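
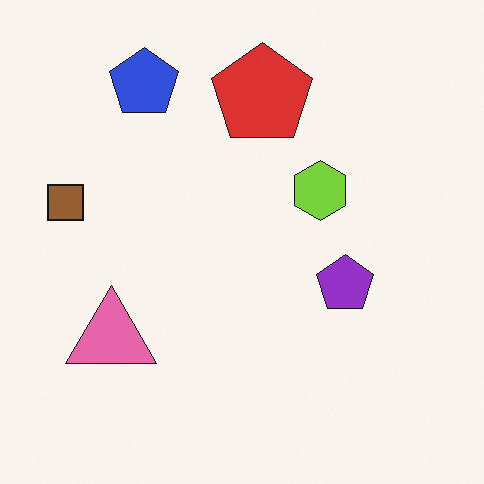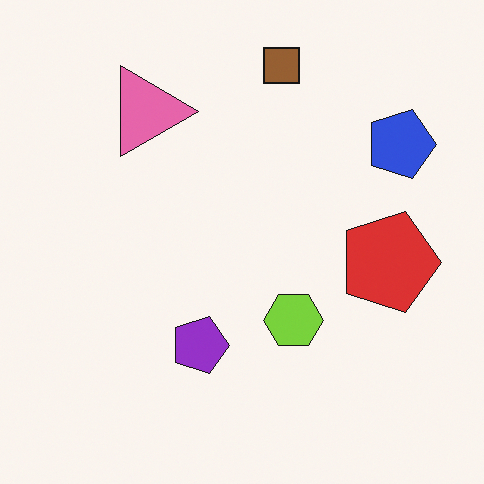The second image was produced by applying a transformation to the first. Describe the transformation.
The transformation is: rotated 90° clockwise.

The blue pentagon sits in the top-left of the first image and the top-right of the second — consistent with a whole-image 90° clockwise rotation.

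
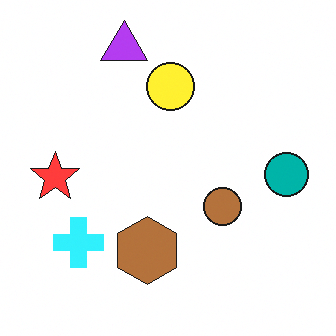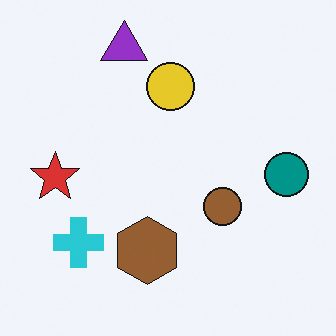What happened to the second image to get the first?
Slightly brightened.

Every pixel — background and shapes alike — is uniformly brightened.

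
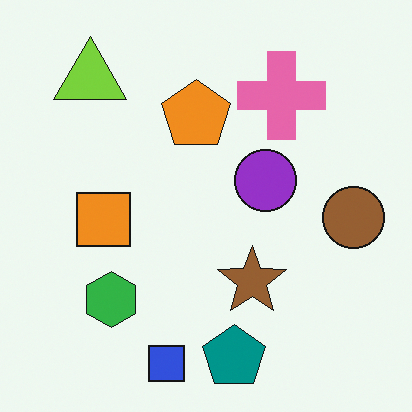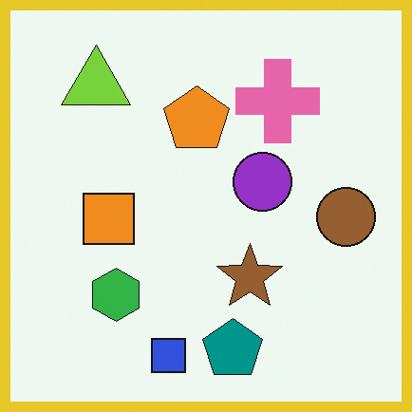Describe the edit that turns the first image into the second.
Framed with a yellow border.

A solid yellow frame runs around the edge of the second image, with the content slightly shrunk inside it.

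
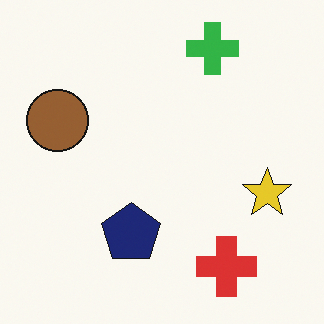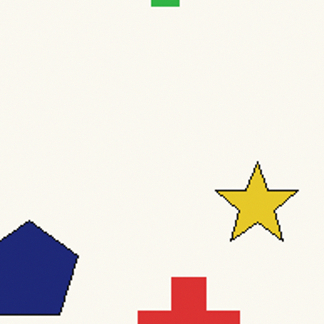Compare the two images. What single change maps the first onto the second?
The second image is the first cropped to a noticeably smaller region and rescaled.

The visible shapes are larger and the field of view is narrower; shapes near the original edges may be partly or wholly outside the frame — a crop-and-rescale.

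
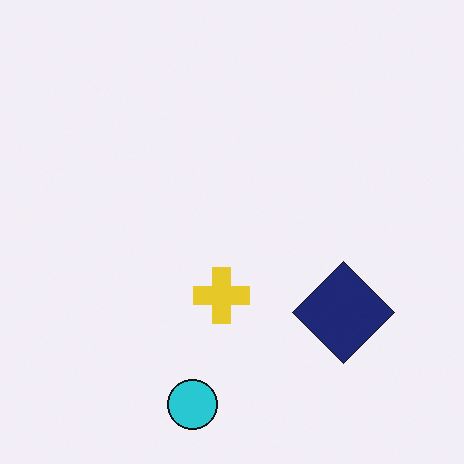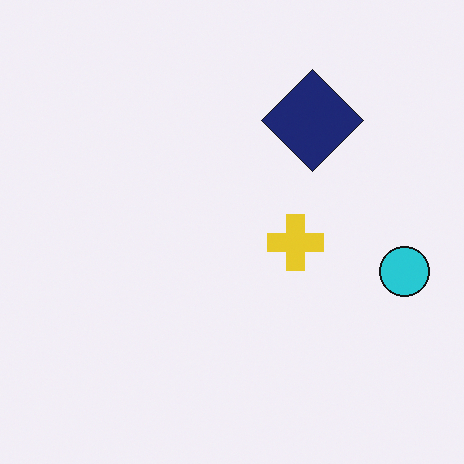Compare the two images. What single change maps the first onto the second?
This is the original image rotated 90° counter-clockwise.

The cyan circle sits in the bottom of the first image and the right of the second — consistent with a whole-image 90° counter-clockwise rotation.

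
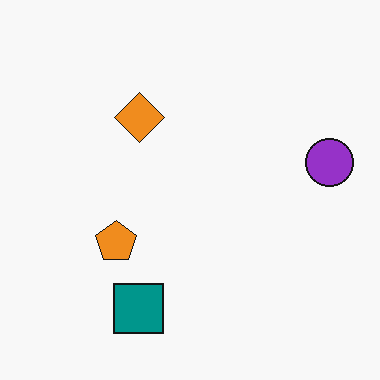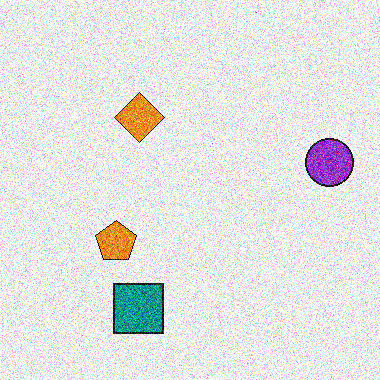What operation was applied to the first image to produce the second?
It was degraded with a thick layer of grain.

Random speckle covers the whole image, including the flat background.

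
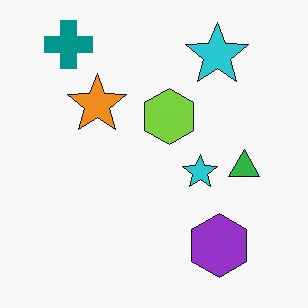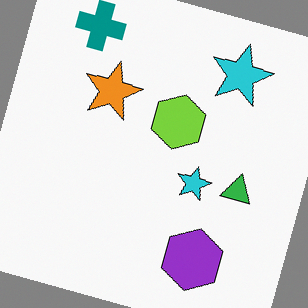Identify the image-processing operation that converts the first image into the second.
The second image is the first rotated clockwise by a moderate amount.

Every shape is tilted by the same angle and the image corners show triangular fill wedges — a whole-image rotation by a non-right angle.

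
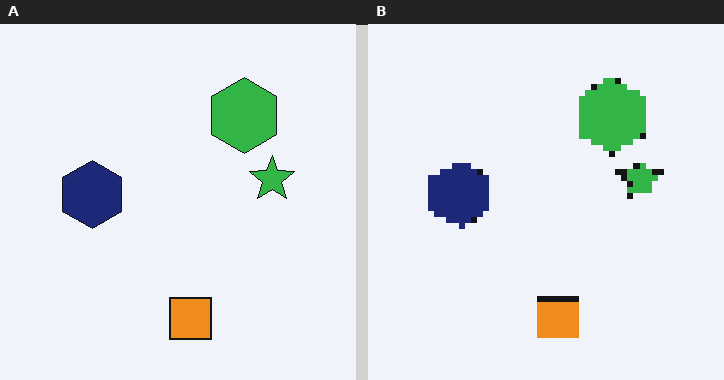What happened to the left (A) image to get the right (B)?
The image was pixelated into visible square blocks.

Shapes are reduced to large square blocks; fine edges and outlines are lost — a downscale-then-upscale (mosaic) effect.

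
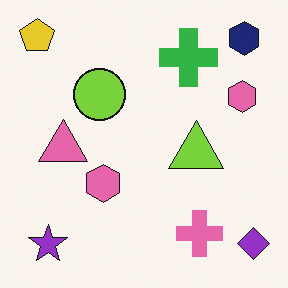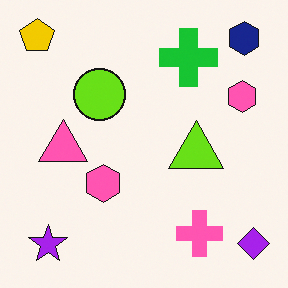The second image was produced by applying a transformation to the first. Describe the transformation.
The image was slightly oversaturated.

All colors are more vivid — a global saturation change.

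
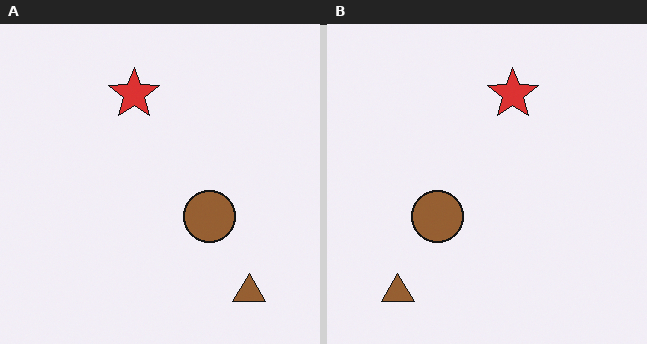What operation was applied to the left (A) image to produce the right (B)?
The image was flipped horizontally (left ↔ right).

The brown triangle is in the bottom-right of the left (A) image and the bottom-left of the right (B) — shapes on opposite sides of the vertical midline have swapped in a mirror flip.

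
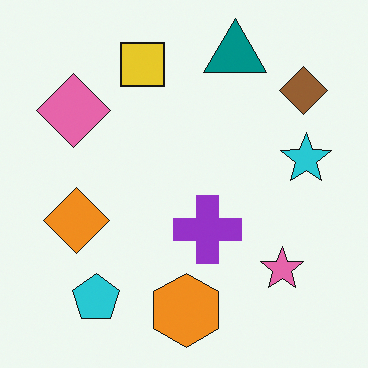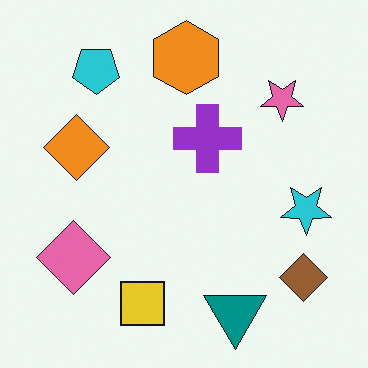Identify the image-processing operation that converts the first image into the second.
The image was flipped vertically (top ↔ bottom).

The teal triangle is in the top of the first image and the bottom of the second — shapes on opposite sides of the horizontal midline have swapped in a mirror flip.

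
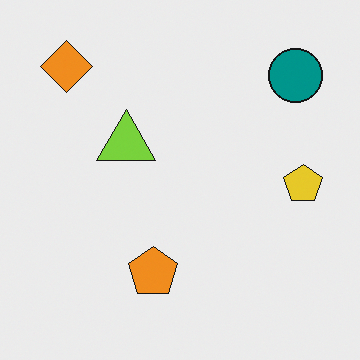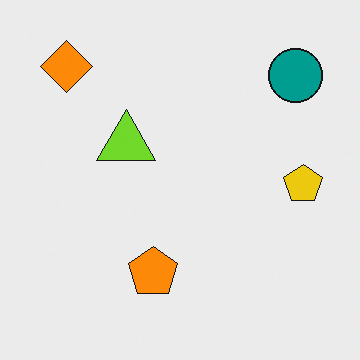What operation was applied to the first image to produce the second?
Slightly oversaturated.

All colors are more vivid — a global saturation change.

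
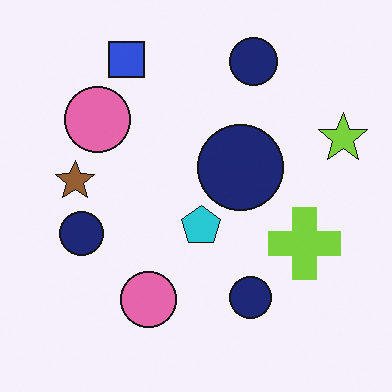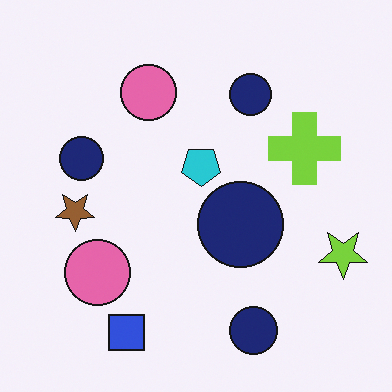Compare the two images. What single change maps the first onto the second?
The image was flipped vertically (top ↔ bottom).

The blue square is in the top-left of the first image and the bottom-left of the second — shapes on opposite sides of the horizontal midline have swapped in a mirror flip.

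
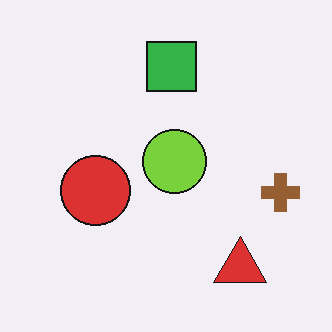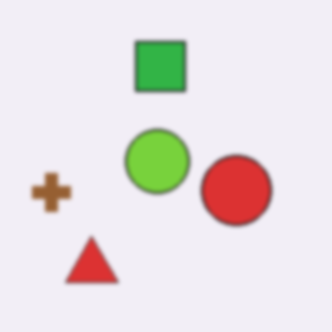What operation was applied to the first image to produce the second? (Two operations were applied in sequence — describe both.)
The second image is the first flipped horizontally (left ↔ right), then slightly softened.

The brown cross is in the right of the first image and the left of the second — shapes on opposite sides of the vertical midline have swapped in a mirror flip. Shape edges and outlines are uniformly softened across the whole image.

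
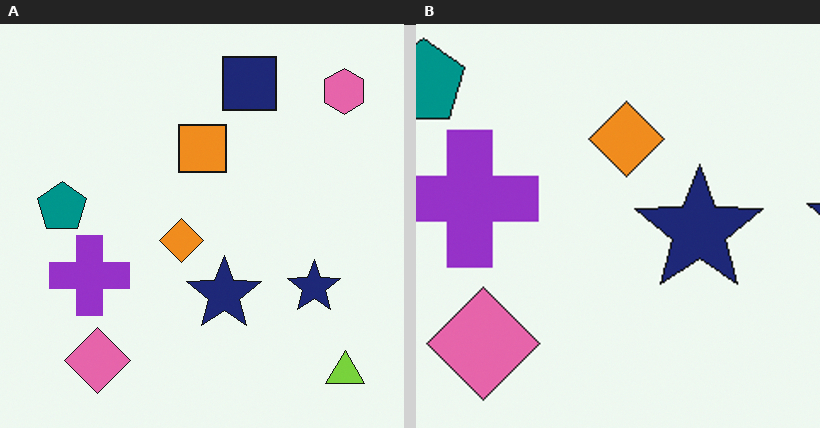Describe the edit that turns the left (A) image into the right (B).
It was cropped tightly and scaled back up.

The visible shapes are larger and the field of view is narrower; shapes near the original edges may be partly or wholly outside the frame — a crop-and-rescale.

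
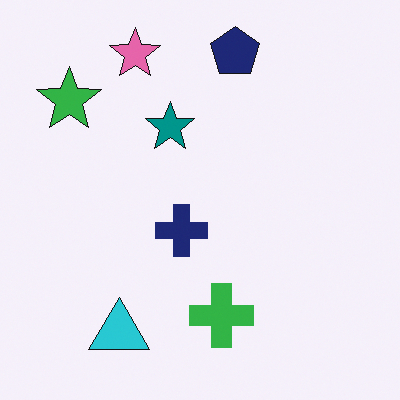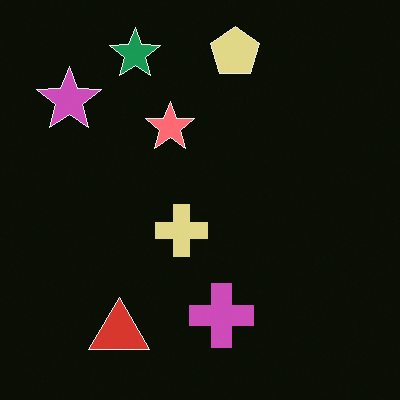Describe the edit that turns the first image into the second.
It was color-inverted (negative).

The light background has become dark and every shape's color is its complement — a photographic negative.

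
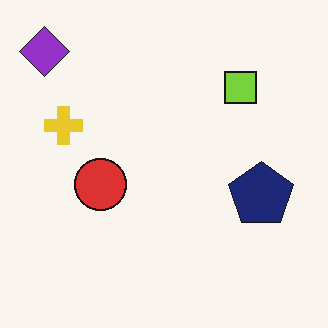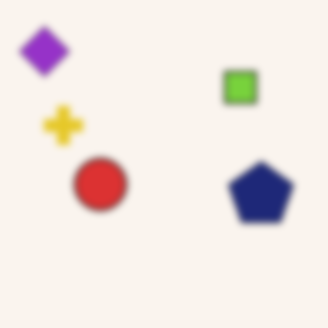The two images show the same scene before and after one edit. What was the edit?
Moderately blurred.

Shape edges and outlines are uniformly softened across the whole image.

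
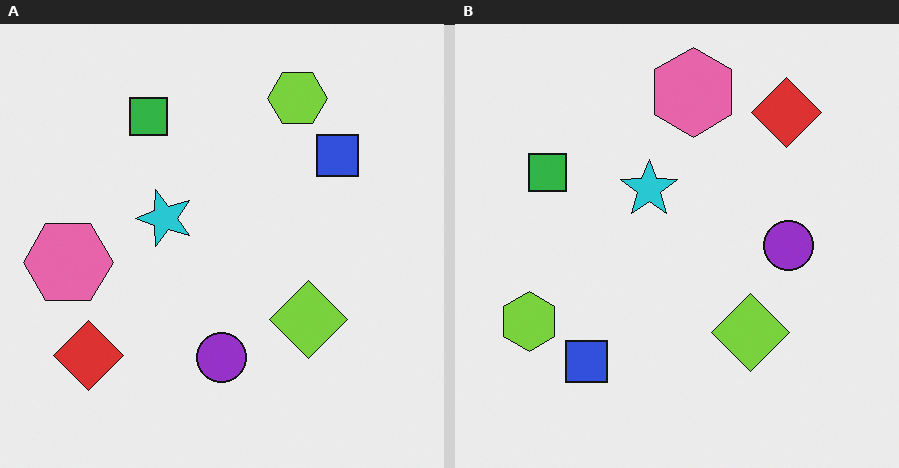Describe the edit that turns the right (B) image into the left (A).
This is the original image transposed (reflected across the top-left ↔ bottom-right diagonal).

Shapes have swapped their row and column positions — what was in the top-right is now in the bottom-left — a diagonal reflection.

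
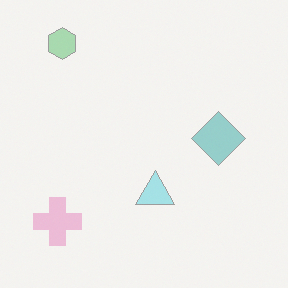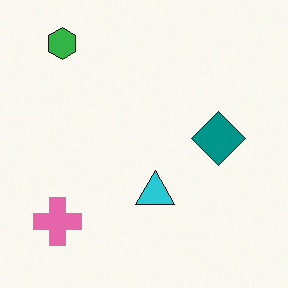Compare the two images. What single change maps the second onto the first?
This is the original image given much lower contrast.

Tones are pushed toward mid-grey across the whole image — a global contrast change.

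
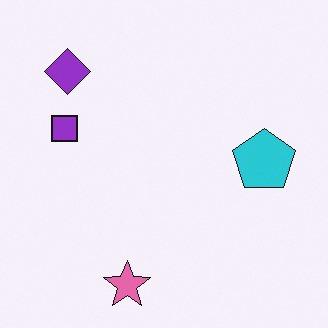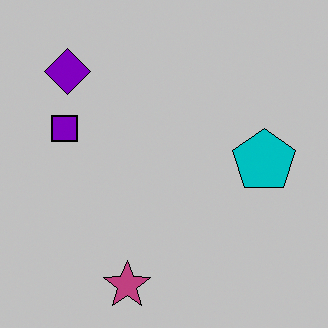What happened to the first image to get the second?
The transformation is: heavily posterized to just a handful of flat colors.

Each flat color has snapped to a coarser quantized level — most visibly, the near-white background has dropped to a flat grey.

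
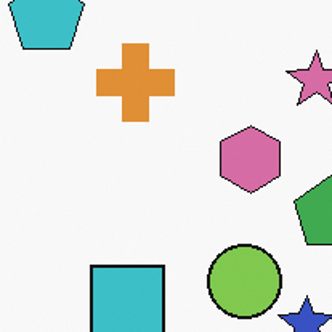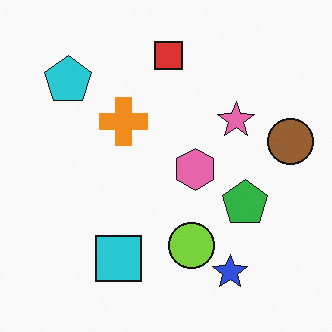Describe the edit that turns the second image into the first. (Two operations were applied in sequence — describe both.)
The transformation is: cropped to a modestly smaller region and rescaled, then slightly desaturated.

The visible shapes are larger and the field of view is narrower; shapes near the original edges may be partly or wholly outside the frame — a crop-and-rescale. All colors are more muted and greyish — a global saturation change.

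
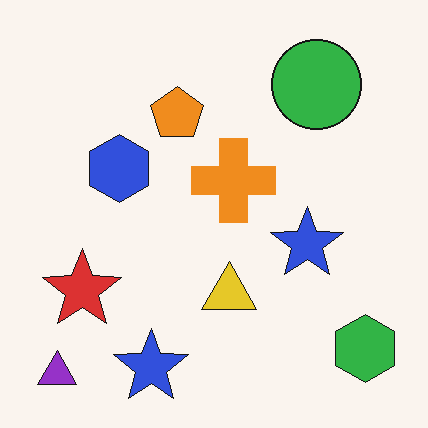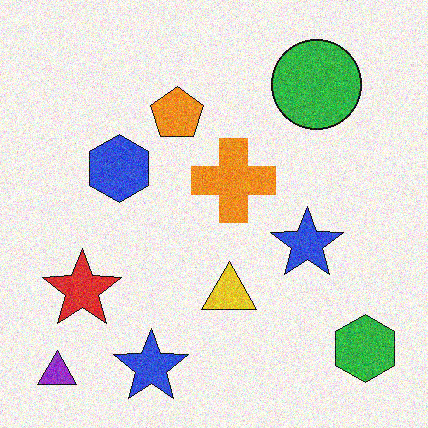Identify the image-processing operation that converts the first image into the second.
The transformation is: degraded with moderate additive noise.

Random speckle covers the whole image, including the flat background.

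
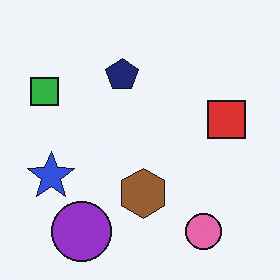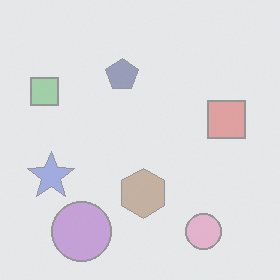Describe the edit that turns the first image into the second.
It was washed out (contrast reduced).

Tones are pushed toward mid-grey across the whole image — a global contrast change.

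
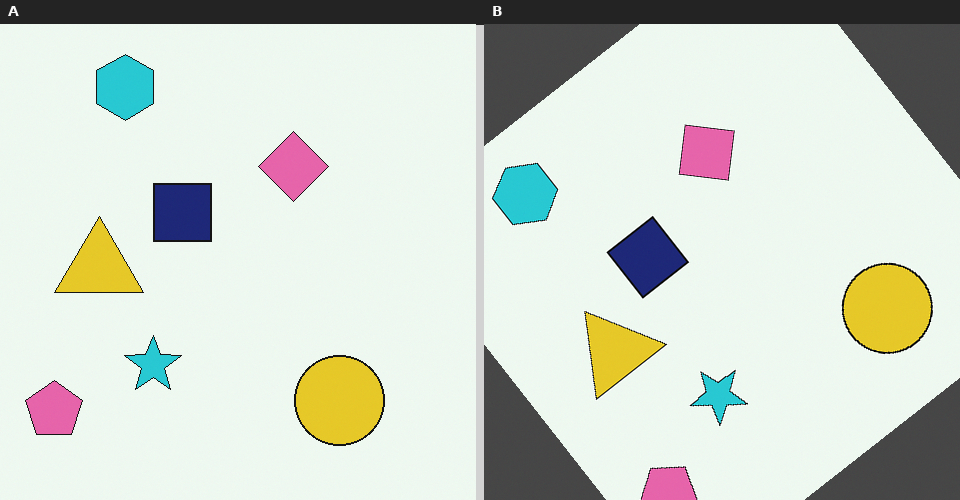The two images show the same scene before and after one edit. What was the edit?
It was rotated counter-clockwise by a large amount — several tens of degrees.

Every shape is tilted by the same angle and the image corners show triangular fill wedges — a whole-image rotation by a non-right angle.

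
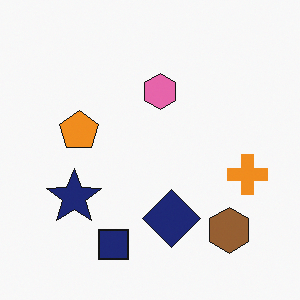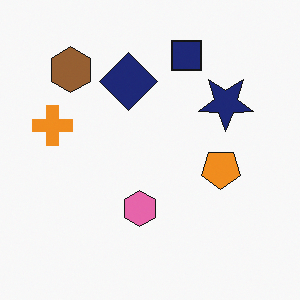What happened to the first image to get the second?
This is the original image rotated 180°.

The brown hexagon sits in the bottom-right of the first image and the top-left of the second — consistent with a whole-image 180° rotation.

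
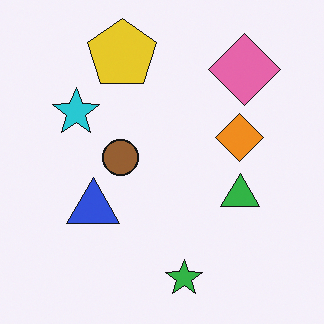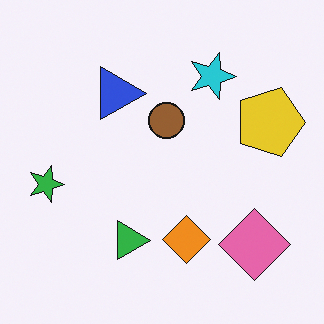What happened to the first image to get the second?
The image was rotated 90° clockwise.

The pink diamond sits in the top-right of the first image and the bottom-right of the second — consistent with a whole-image 90° clockwise rotation.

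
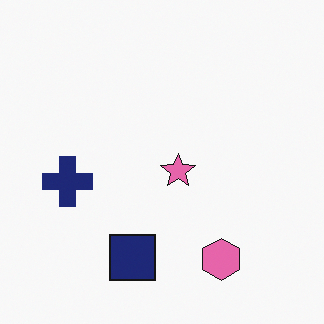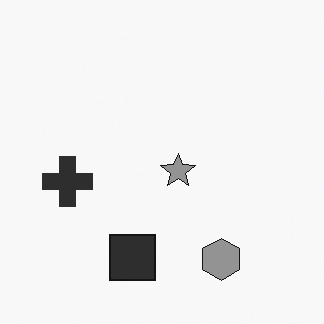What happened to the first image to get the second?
This is the original image converted to grayscale.

All color is removed — every shape is now a shade of grey.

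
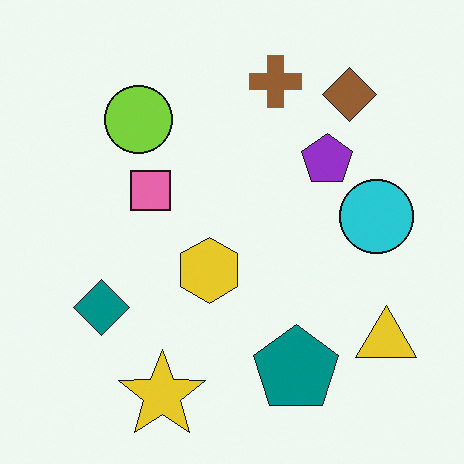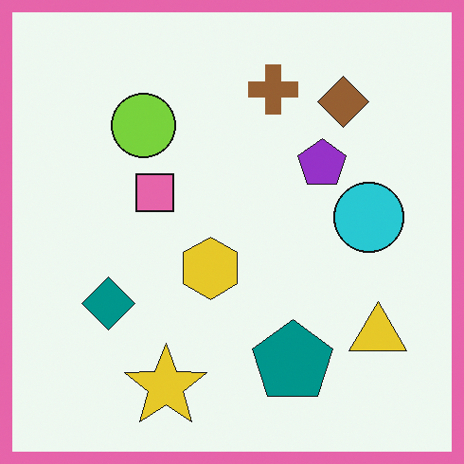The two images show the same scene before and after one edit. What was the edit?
The transformation is: framed with a pink border.

A solid pink frame runs around the edge of the second image, with the content slightly shrunk inside it.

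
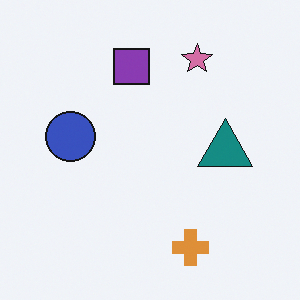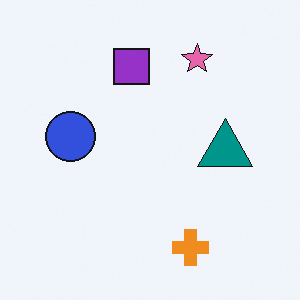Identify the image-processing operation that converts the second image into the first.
This is the original image slightly desaturated.

All colors are more muted and greyish — a global saturation change.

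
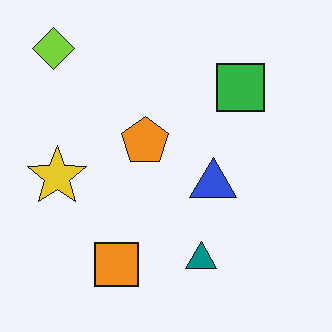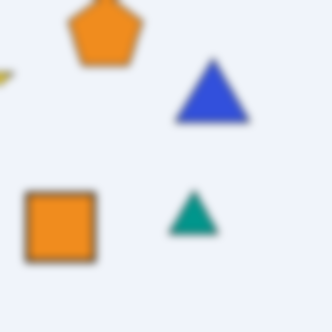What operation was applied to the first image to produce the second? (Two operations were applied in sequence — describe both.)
This is the original image cropped to a modestly smaller region and rescaled, then noticeably gaussian-blurred.

The visible shapes are larger and the field of view is narrower; shapes near the original edges may be partly or wholly outside the frame — a crop-and-rescale. Shape edges and outlines are uniformly softened across the whole image.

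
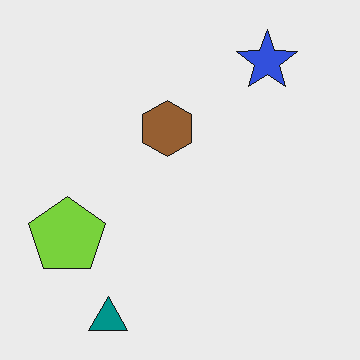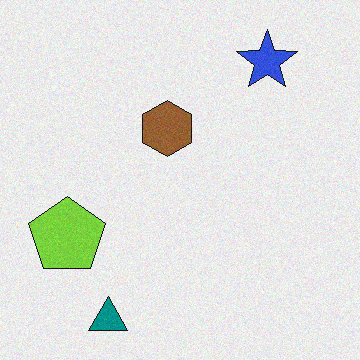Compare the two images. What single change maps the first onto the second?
This is the original image degraded with a light layer of grain.

Random speckle covers the whole image, including the flat background.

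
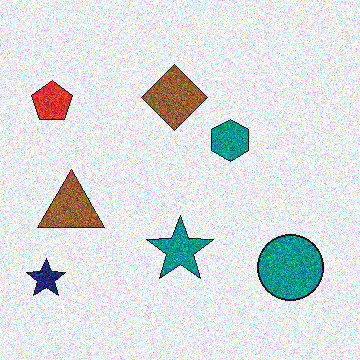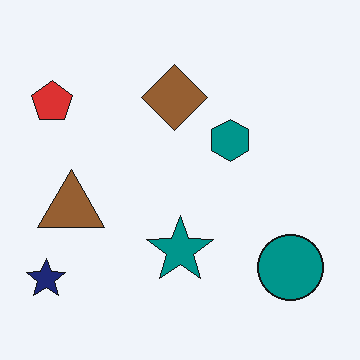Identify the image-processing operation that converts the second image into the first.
The transformation is: degraded with strong gaussian noise.

Random speckle covers the whole image, including the flat background.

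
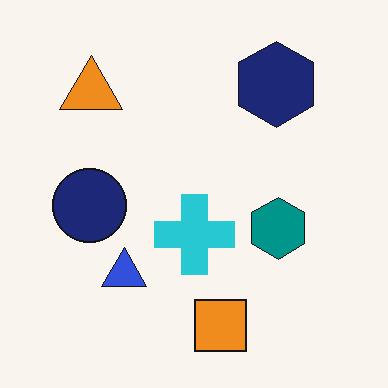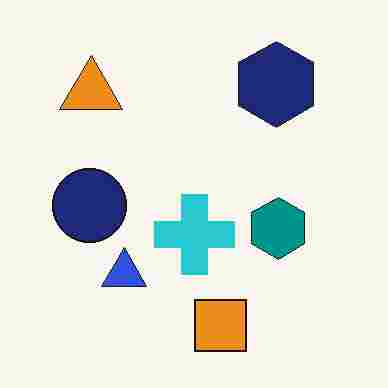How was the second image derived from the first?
It was degraded with heavy JPEG compression.

Blocky 8×8 compression artifacts appear around shape edges and the flat background shows ringing — characteristic JPEG degradation.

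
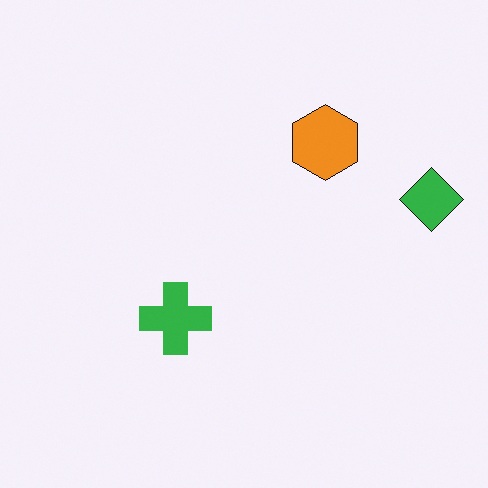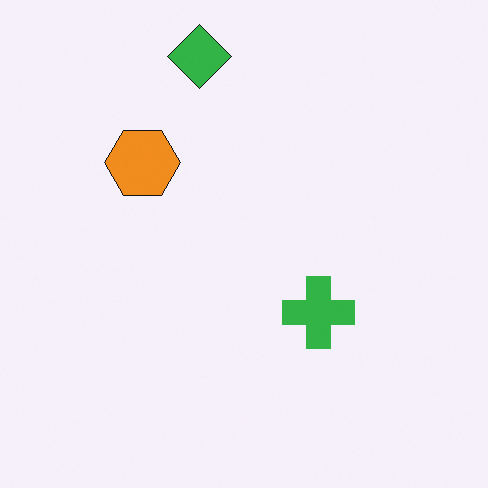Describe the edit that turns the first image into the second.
Rotated 90° counter-clockwise.

The green diamond sits in the right of the first image and the top of the second — consistent with a whole-image 90° counter-clockwise rotation.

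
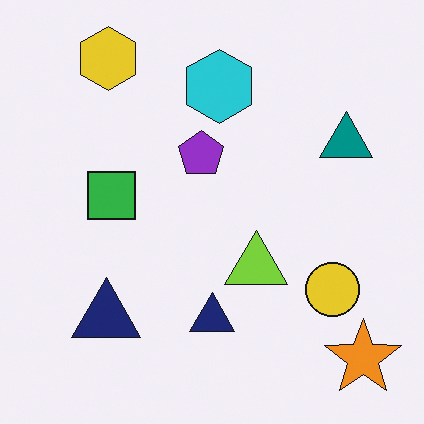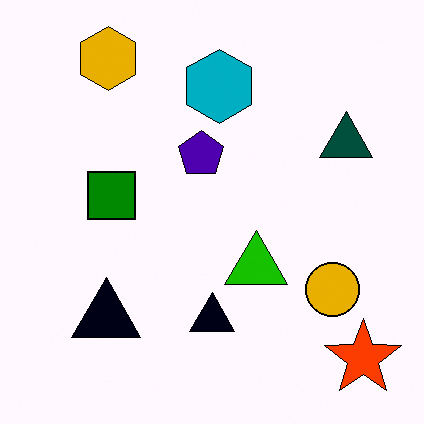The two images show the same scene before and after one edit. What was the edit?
It was given much higher contrast.

Tones are pushed away from mid-grey across the whole image — a global contrast change.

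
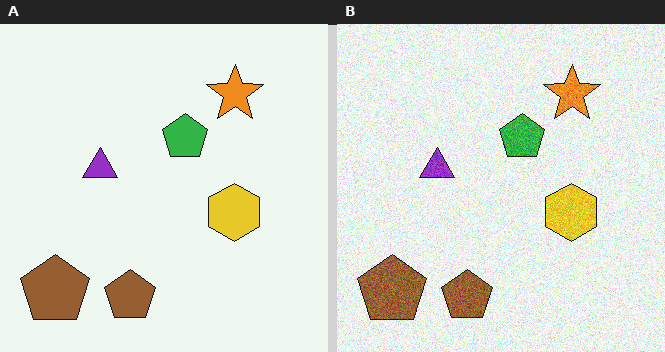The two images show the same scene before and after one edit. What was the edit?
It was degraded with visible gaussian noise.

Random speckle covers the whole image, including the flat background.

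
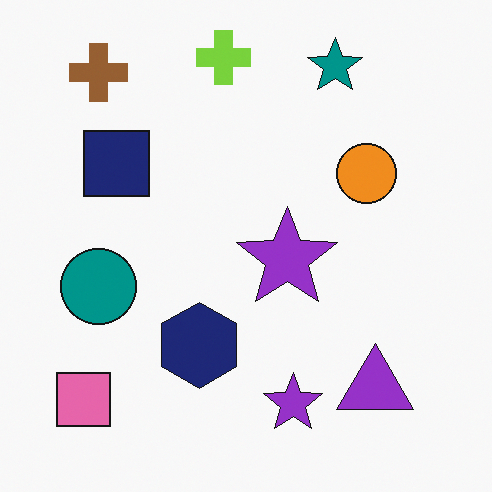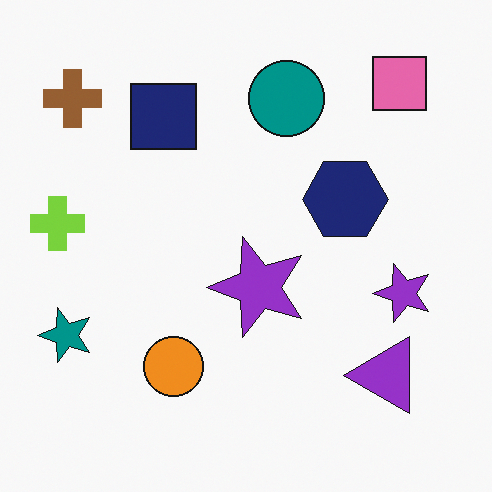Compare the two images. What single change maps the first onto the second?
The transformation is: transposed (reflected across the top-left ↔ bottom-right diagonal).

Shapes have swapped their row and column positions — what was in the top-right is now in the bottom-left — a diagonal reflection.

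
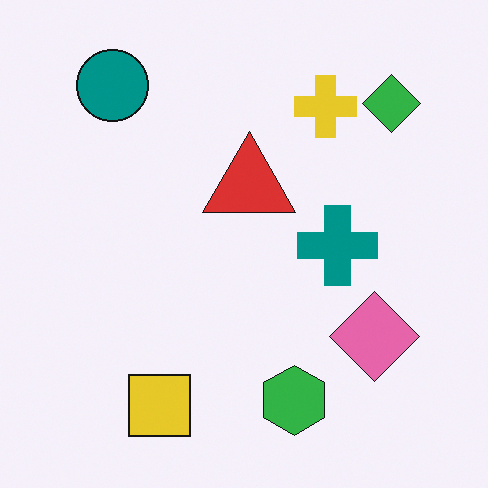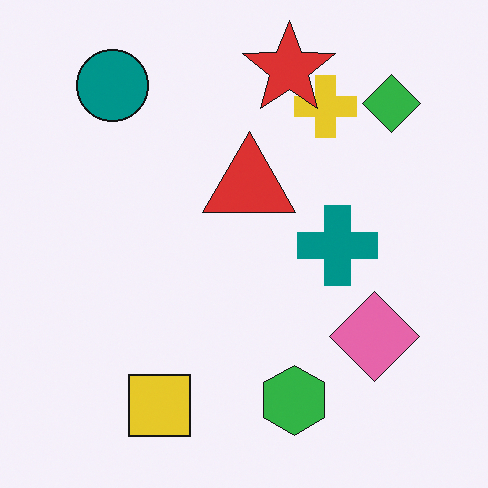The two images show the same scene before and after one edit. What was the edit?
The image was overlaid with an additional red star.

A red star appears in the second image that is absent from the first.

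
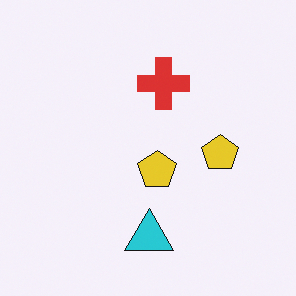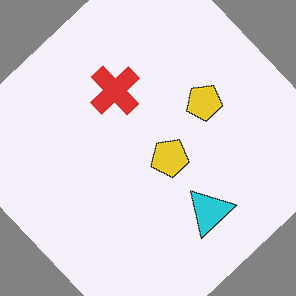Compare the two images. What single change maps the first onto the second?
It was rotated counter-clockwise by a large amount — several tens of degrees.

Every shape is tilted by the same angle and the image corners show triangular fill wedges — a whole-image rotation by a non-right angle.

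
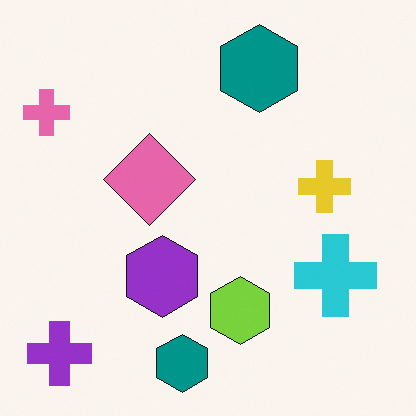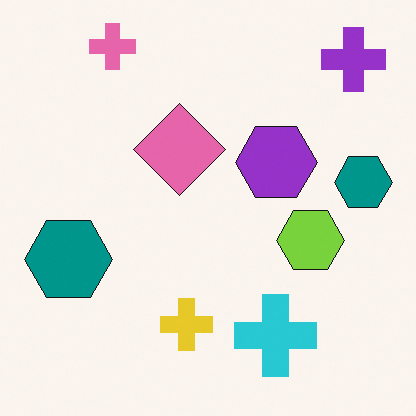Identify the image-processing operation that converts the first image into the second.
This is the original image transposed (reflected across the top-left ↔ bottom-right diagonal).

Shapes have swapped their row and column positions — what was in the top-right is now in the bottom-left — a diagonal reflection.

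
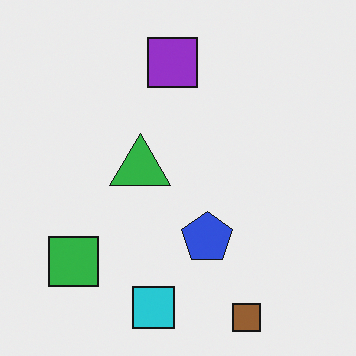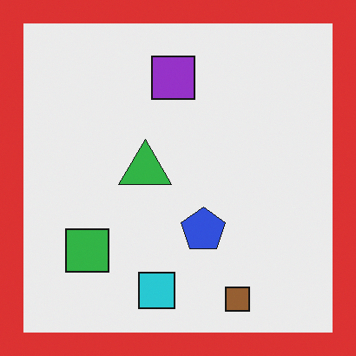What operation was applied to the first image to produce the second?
The second image is the first framed with a red border.

A solid red frame runs around the edge of the second image, with the content slightly shrunk inside it.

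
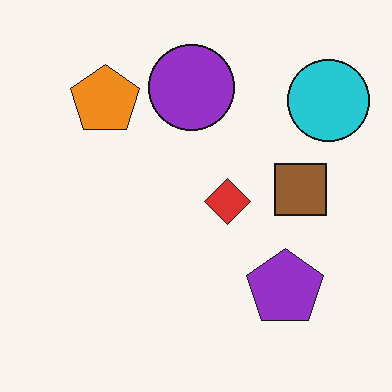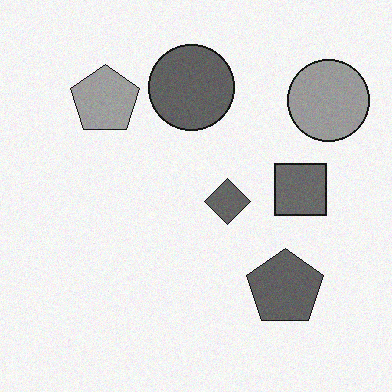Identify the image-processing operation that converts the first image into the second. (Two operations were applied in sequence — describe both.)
The image was converted to grayscale, then degraded with subtle gaussian noise.

All color is removed — every shape is now a shade of grey. Random speckle covers the whole image, including the flat background.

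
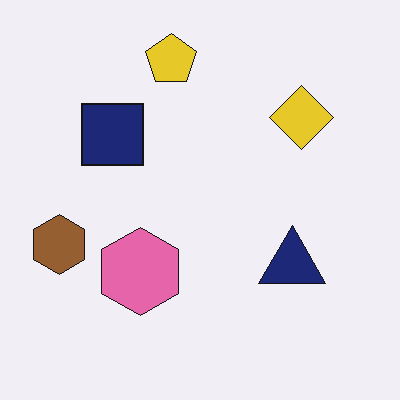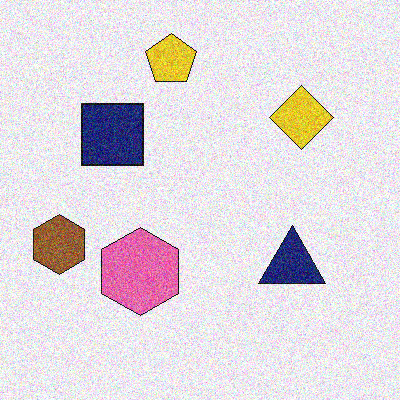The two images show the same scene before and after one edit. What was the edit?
This is the original image degraded with visible gaussian noise.

Random speckle covers the whole image, including the flat background.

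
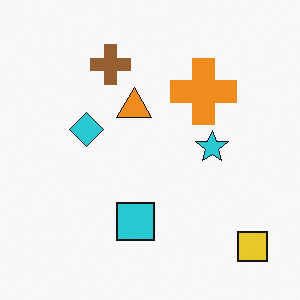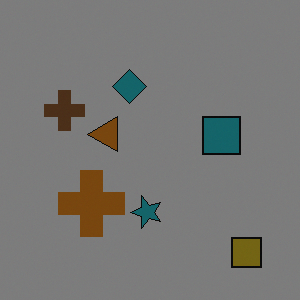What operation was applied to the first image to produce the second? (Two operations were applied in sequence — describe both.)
The transformation is: substantially darkened, then transposed (reflected across the top-left ↔ bottom-right diagonal).

Every pixel — background and shapes alike — is uniformly darkened. Shapes have swapped their row and column positions — what was in the top-right is now in the bottom-left — a diagonal reflection.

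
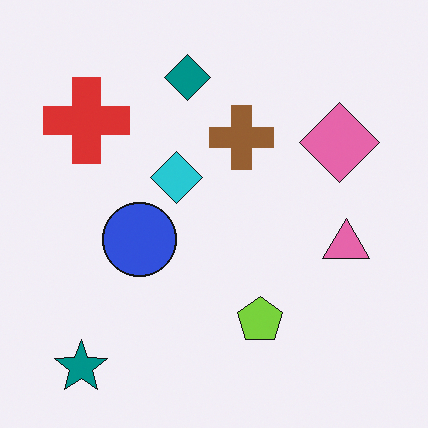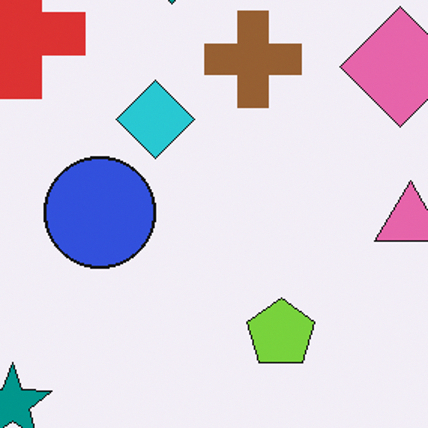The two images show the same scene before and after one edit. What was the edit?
The transformation is: cropped to a modestly smaller region and rescaled.

The visible shapes are larger and the field of view is narrower; shapes near the original edges may be partly or wholly outside the frame — a crop-and-rescale.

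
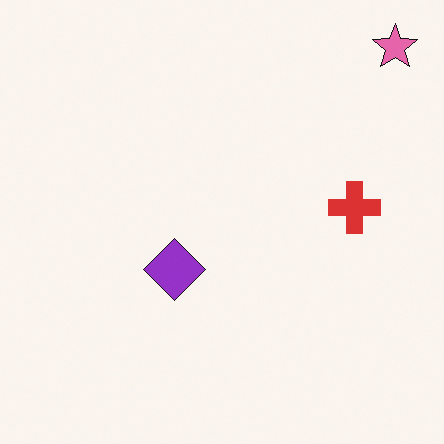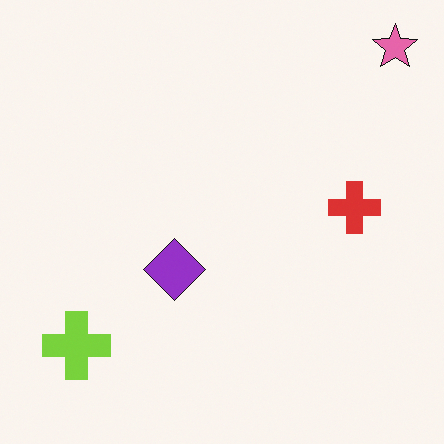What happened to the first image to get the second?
Overlaid with an additional lime cross.

A lime cross appears in the second image that is absent from the first.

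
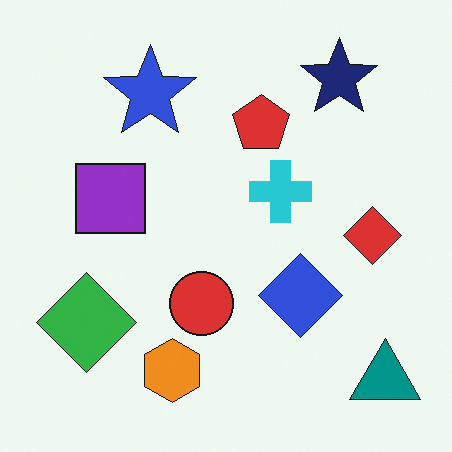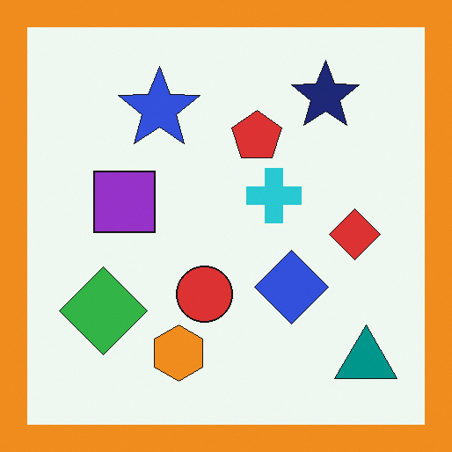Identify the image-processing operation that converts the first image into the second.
The second image is the first framed with a orange border.

A solid orange frame runs around the edge of the second image, with the content slightly shrunk inside it.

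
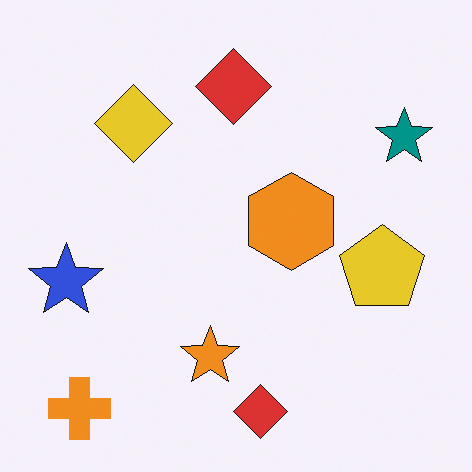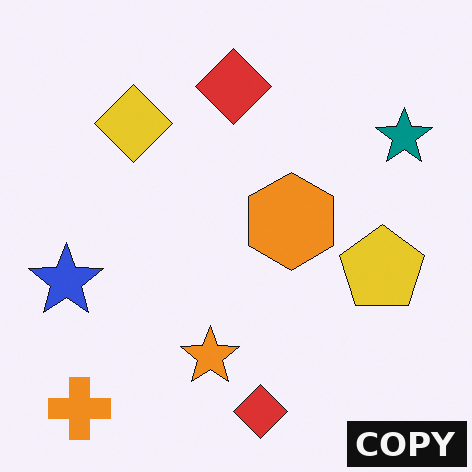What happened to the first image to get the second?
The image was watermarked with the text "COPY" in the lower-right corner.

A dark label reading "COPY" appears in the lower-right corner.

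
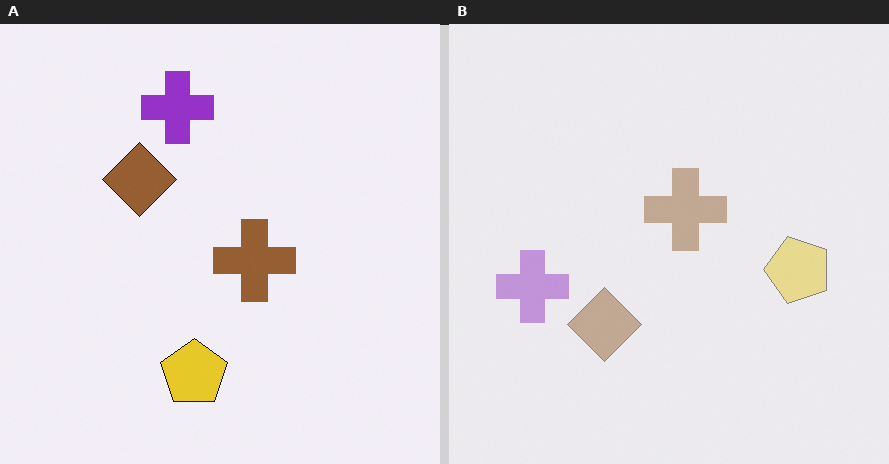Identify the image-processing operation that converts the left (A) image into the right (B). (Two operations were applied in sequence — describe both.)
The transformation is: washed out (contrast reduced), then rotated 90° counter-clockwise.

Tones are pushed toward mid-grey across the whole image — a global contrast change. The purple cross sits in the top of the left (A) image and the left of the right (B) — consistent with a whole-image 90° counter-clockwise rotation.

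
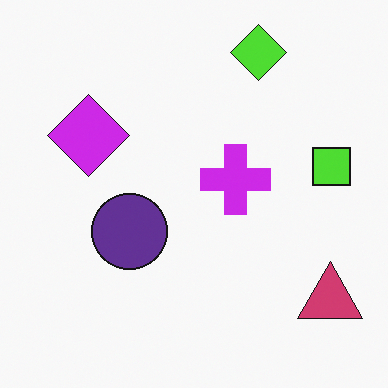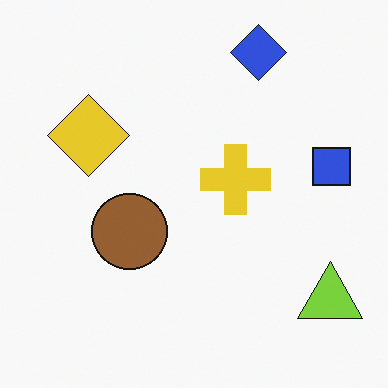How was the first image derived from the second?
The first image is the second hue-shifted by a large amount.

Every shape's color has rotated by the same amount around the hue wheel — a uniform hue shift.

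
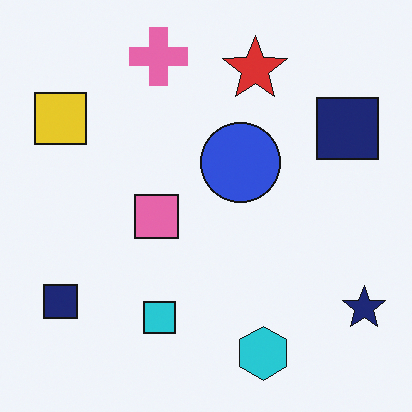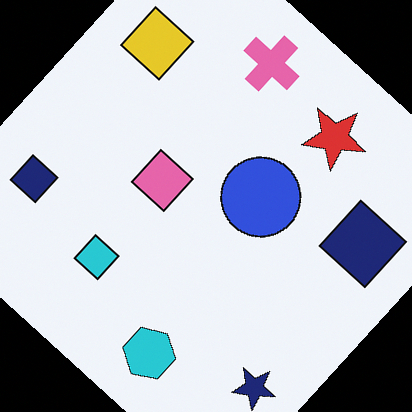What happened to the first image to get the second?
The transformation is: rotated clockwise by a large amount — several tens of degrees.

Every shape is tilted by the same angle and the image corners show triangular fill wedges — a whole-image rotation by a non-right angle.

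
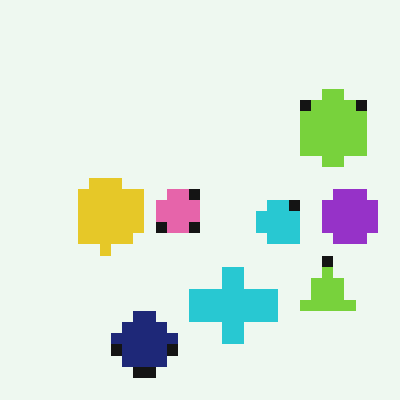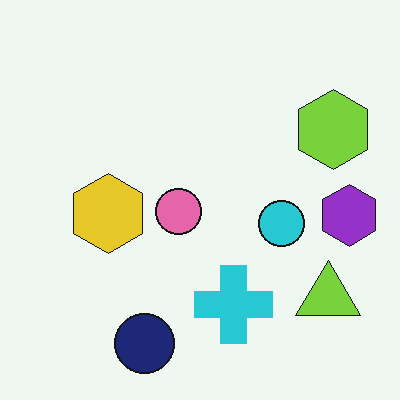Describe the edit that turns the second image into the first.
The image was coarsely pixelated.

Shapes are reduced to large square blocks; fine edges and outlines are lost — a downscale-then-upscale (mosaic) effect.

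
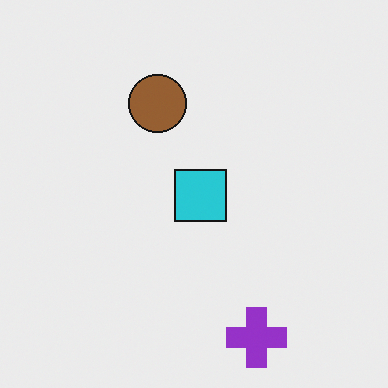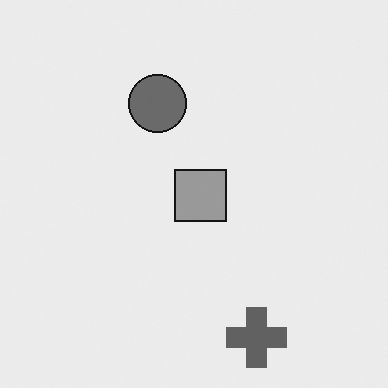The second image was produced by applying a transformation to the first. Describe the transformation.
The second image is the first converted to grayscale.

All color is removed — every shape is now a shade of grey.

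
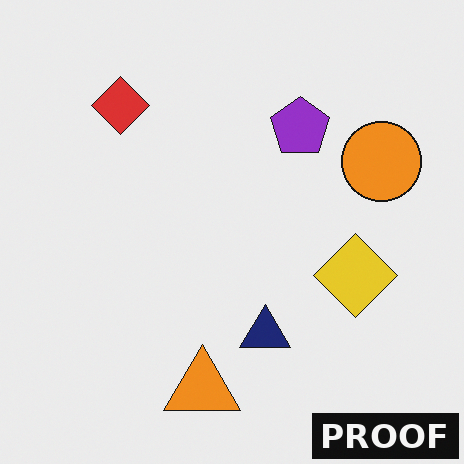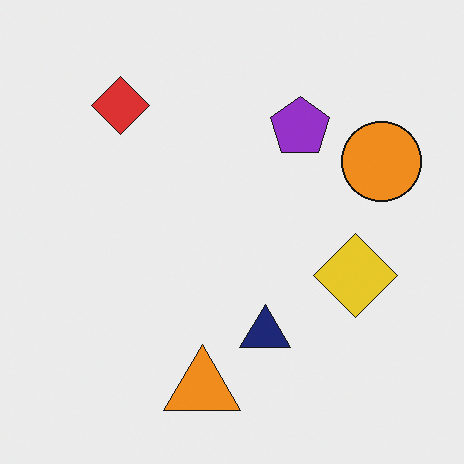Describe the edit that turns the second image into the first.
Watermarked with the text "PROOF" in the lower-right corner.

A dark label reading "PROOF" appears in the lower-right corner.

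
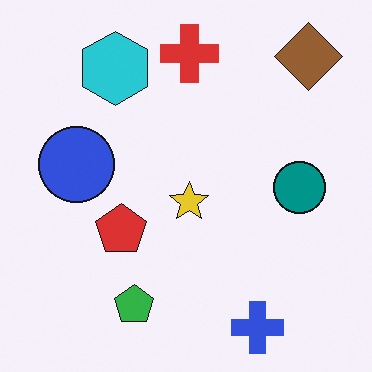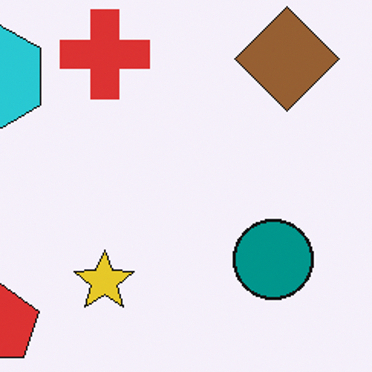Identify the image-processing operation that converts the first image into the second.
It was cropped to a modestly smaller region and rescaled.

The visible shapes are larger and the field of view is narrower; shapes near the original edges may be partly or wholly outside the frame — a crop-and-rescale.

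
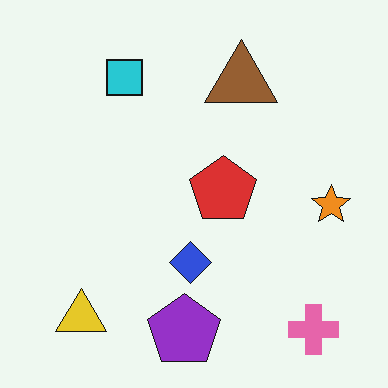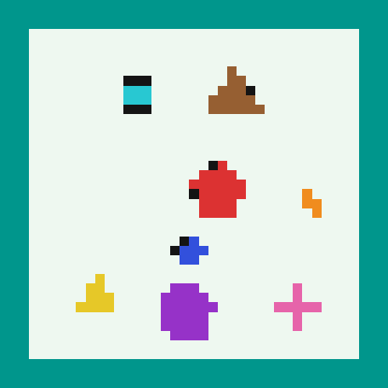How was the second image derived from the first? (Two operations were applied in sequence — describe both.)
This is the original image heavily pixelated into large blocks, then framed with a teal border.

Shapes are reduced to large square blocks; fine edges and outlines are lost — a downscale-then-upscale (mosaic) effect. A solid teal frame runs around the edge of the second image, with the content slightly shrunk inside it.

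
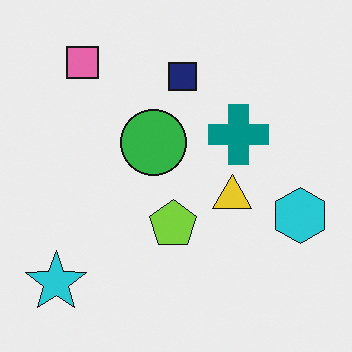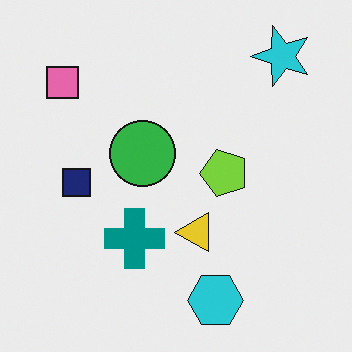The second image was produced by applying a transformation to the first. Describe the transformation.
It was transposed (reflected across the top-left ↔ bottom-right diagonal).

Shapes have swapped their row and column positions — what was in the top-right is now in the bottom-left — a diagonal reflection.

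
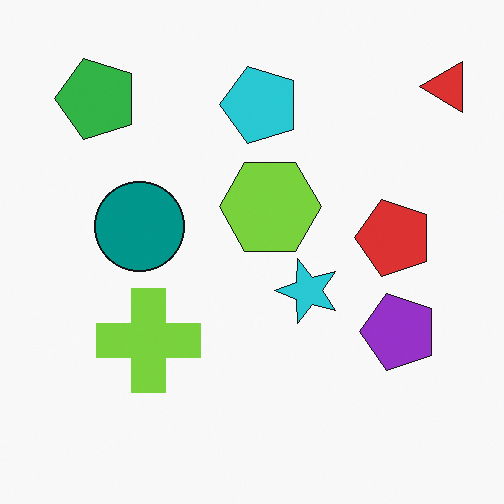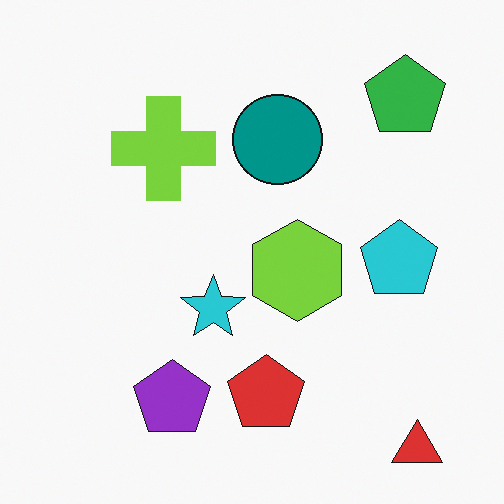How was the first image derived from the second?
The first image is the second rotated 90° counter-clockwise.

The red triangle sits in the bottom-right of the second image and the top-right of the first — consistent with a whole-image 90° counter-clockwise rotation.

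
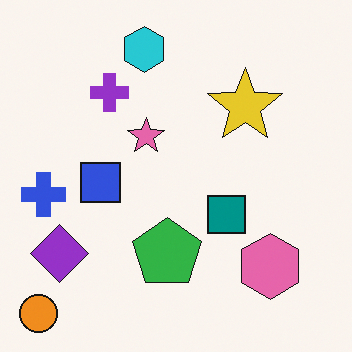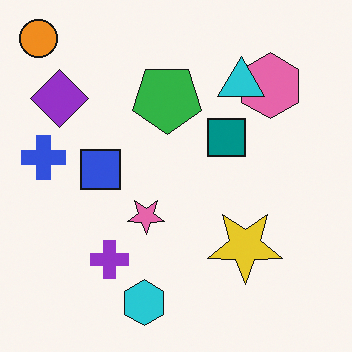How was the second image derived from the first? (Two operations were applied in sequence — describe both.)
The second image is the first flipped vertically (top ↔ bottom), then overlaid with an additional cyan triangle.

The orange circle is in the bottom-left of the first image and the top-left of the second — shapes on opposite sides of the horizontal midline have swapped in a mirror flip. A cyan triangle appears in the second image that is absent from the first.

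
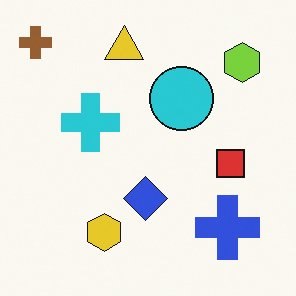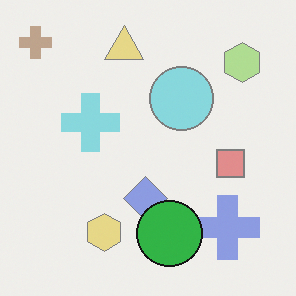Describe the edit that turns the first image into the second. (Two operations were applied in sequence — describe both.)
This is the original image washed out (contrast reduced), then overlaid with an additional green circle.

Tones are pushed toward mid-grey across the whole image — a global contrast change. A green circle appears in the second image that is absent from the first.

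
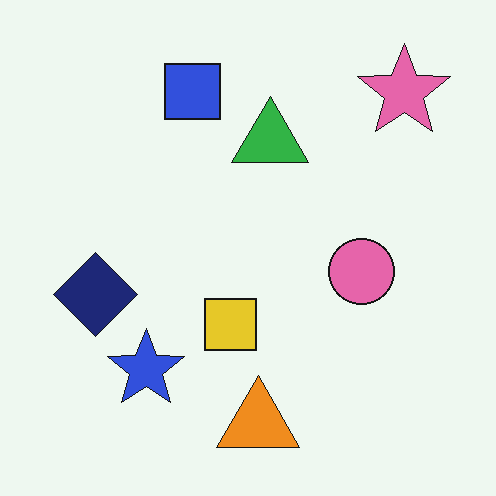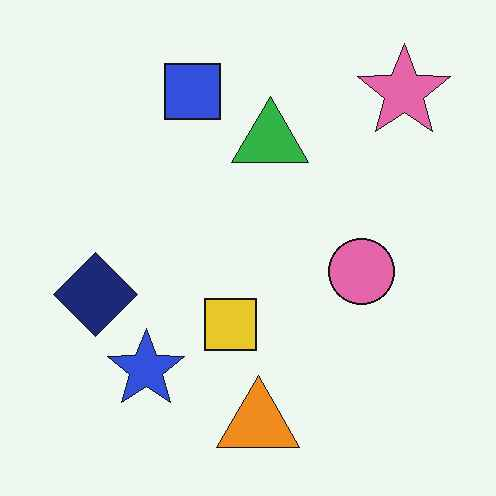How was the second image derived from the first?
This is the original image JPEG-compressed with visible artifacts.

Blocky 8×8 compression artifacts appear around shape edges and the flat background shows ringing — characteristic JPEG degradation.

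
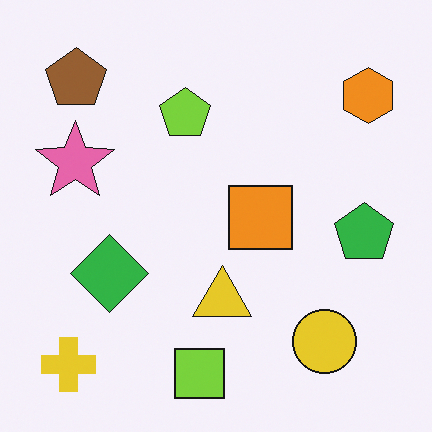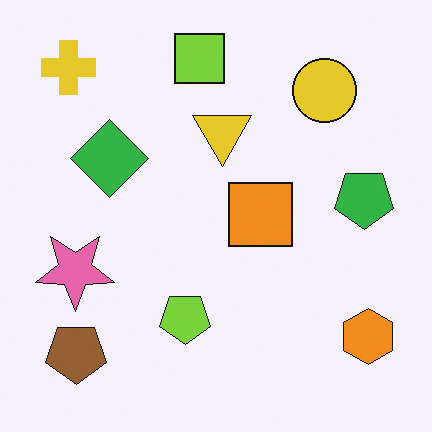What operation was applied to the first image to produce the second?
The transformation is: flipped vertically (top ↔ bottom).

The lime square is in the bottom of the first image and the top of the second — shapes on opposite sides of the horizontal midline have swapped in a mirror flip.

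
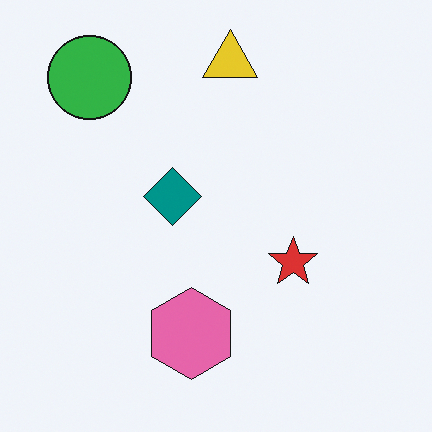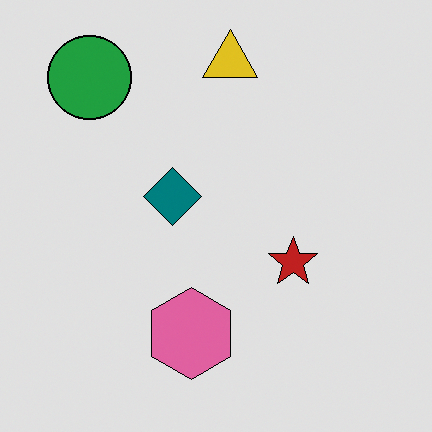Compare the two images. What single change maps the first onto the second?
The second image is the first moderately posterized.

Each flat color has snapped to a coarser quantized level — most visibly, the near-white background has dropped to a flat grey.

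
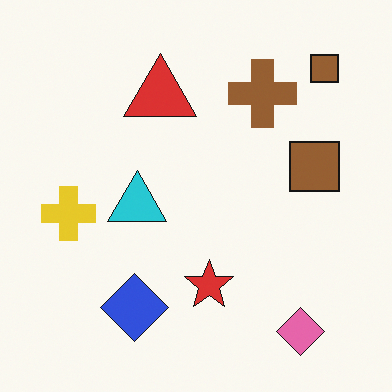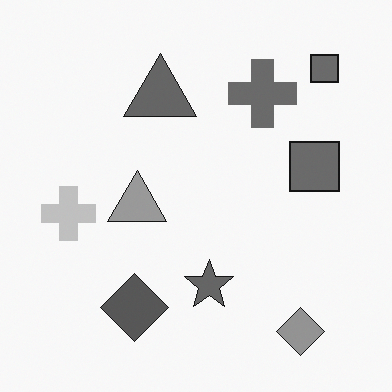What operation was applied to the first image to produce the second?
The second image is the first converted to grayscale.

All color is removed — every shape is now a shade of grey.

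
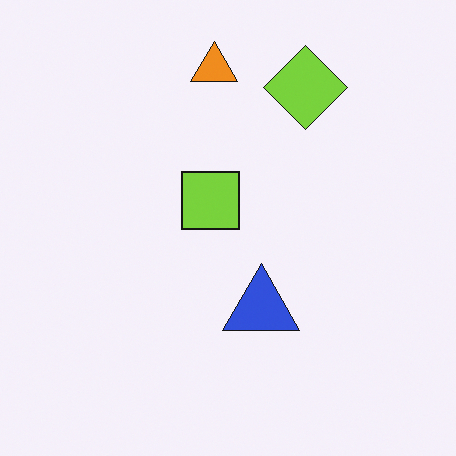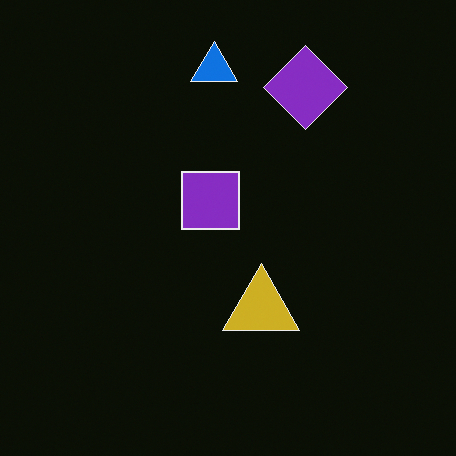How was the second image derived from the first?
The transformation is: color-inverted (negative).

The light background has become dark and every shape's color is its complement — a photographic negative.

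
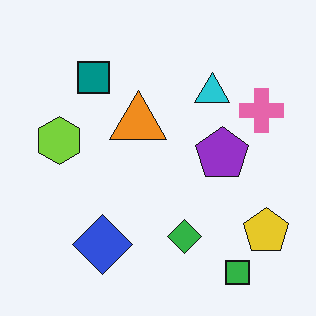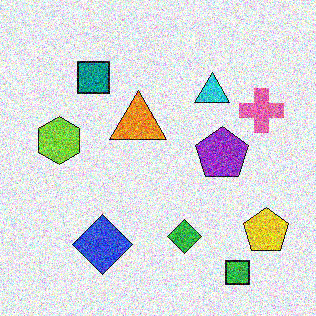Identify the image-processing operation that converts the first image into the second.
This is the original image degraded with strong gaussian noise.

Random speckle covers the whole image, including the flat background.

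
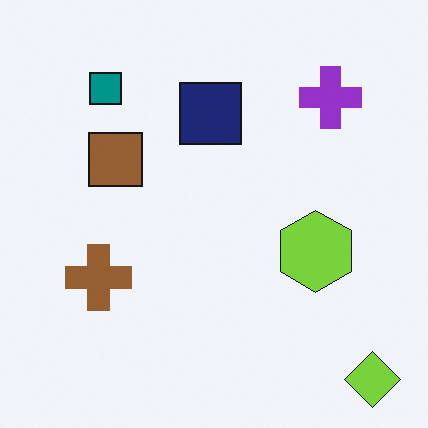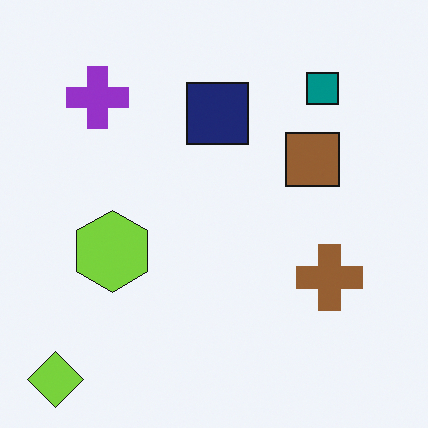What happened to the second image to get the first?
The image was flipped horizontally (left ↔ right).

The lime diamond is in the bottom-left of the second image and the bottom-right of the first — shapes on opposite sides of the vertical midline have swapped in a mirror flip.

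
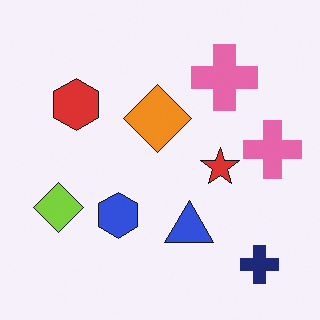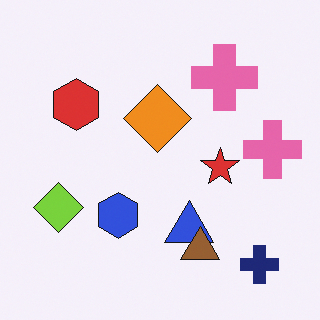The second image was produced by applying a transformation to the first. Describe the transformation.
The transformation is: overlaid with an additional brown triangle.

A brown triangle appears in the second image that is absent from the first.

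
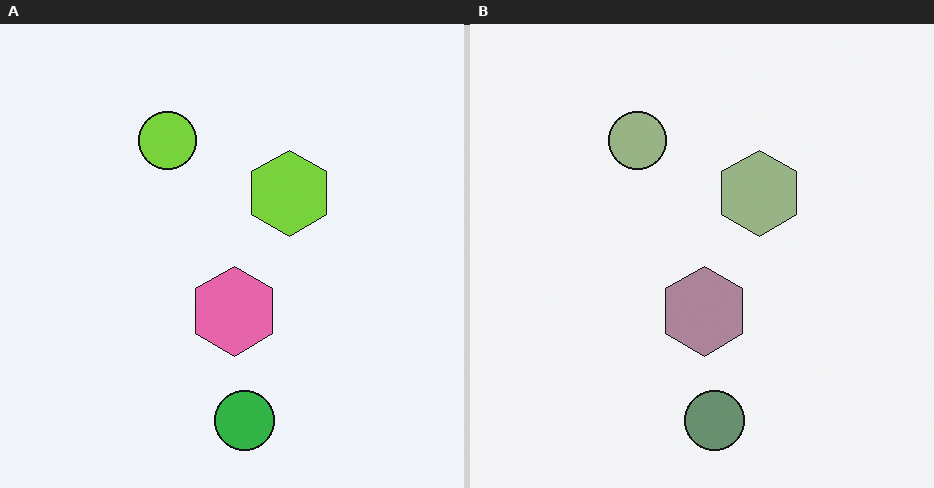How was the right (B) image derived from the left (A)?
Made much more muted (saturation change).

All colors are more muted and greyish — a global saturation change.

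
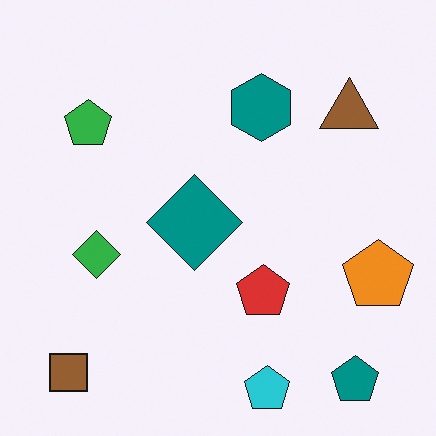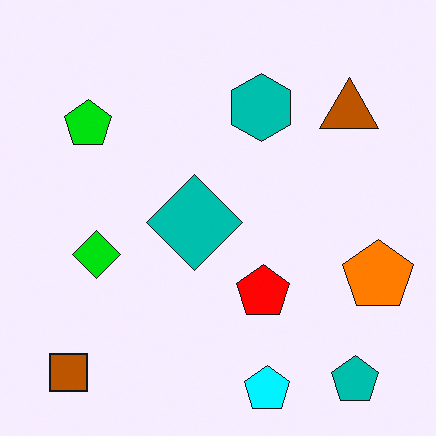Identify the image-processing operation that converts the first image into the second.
The image was heavily oversaturated.

All colors are more vivid — a global saturation change.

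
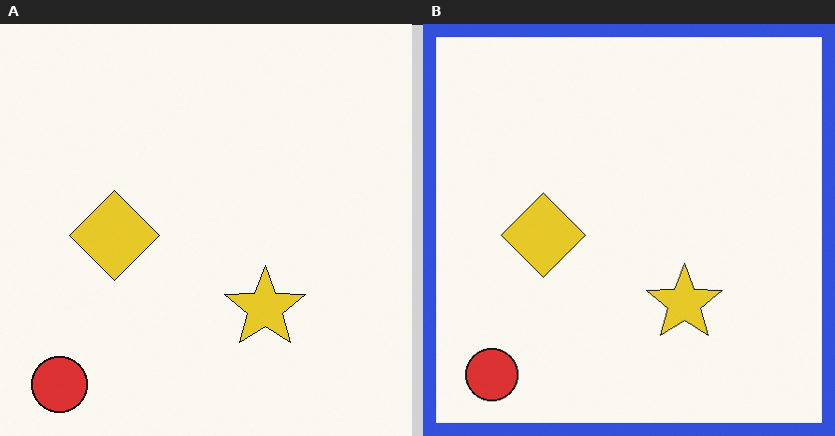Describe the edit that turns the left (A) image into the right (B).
This is the original image framed with a blue border.

A solid blue frame runs around the edge of the right (B) image, with the content slightly shrunk inside it.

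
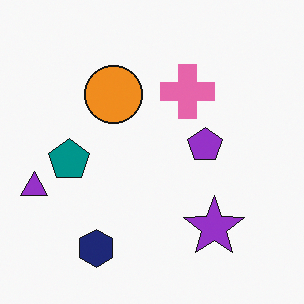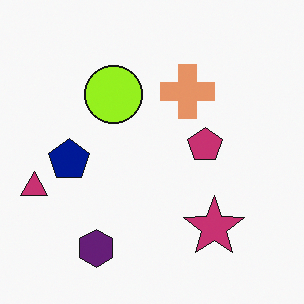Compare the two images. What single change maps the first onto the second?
It was hue-shifted slightly.

Every shape's color has rotated by the same amount around the hue wheel — a uniform hue shift.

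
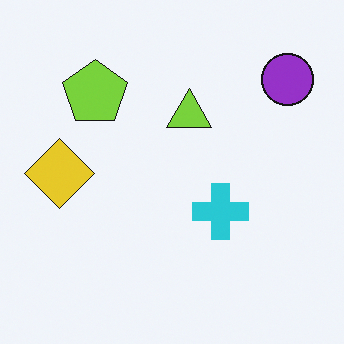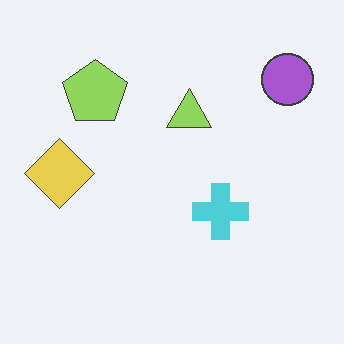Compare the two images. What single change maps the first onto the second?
The image was given slightly reduced contrast.

Tones are pushed toward mid-grey across the whole image — a global contrast change.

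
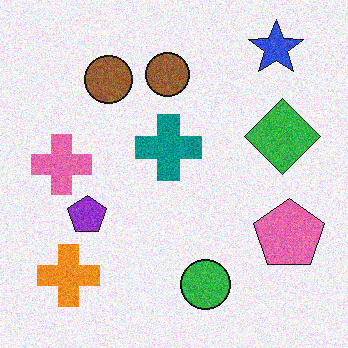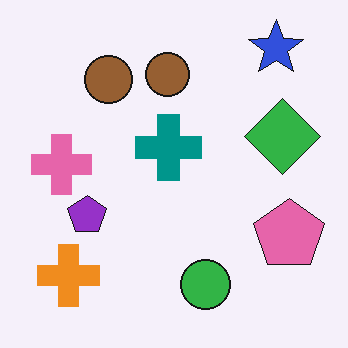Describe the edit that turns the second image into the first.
It was degraded with visible gaussian noise.

Random speckle covers the whole image, including the flat background.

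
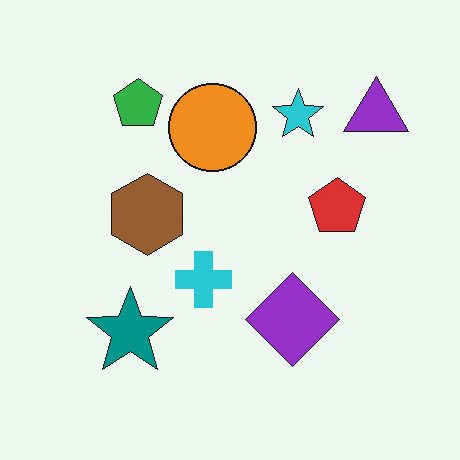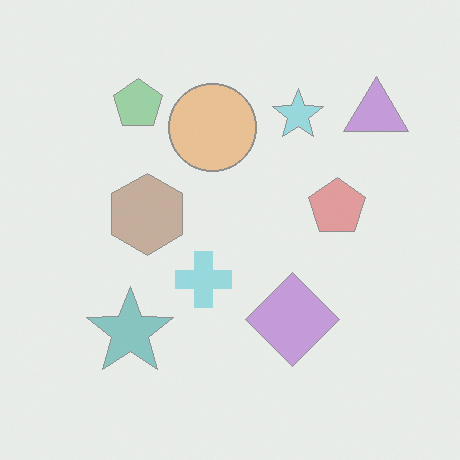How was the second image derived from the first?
It was washed out (contrast reduced).

Tones are pushed toward mid-grey across the whole image — a global contrast change.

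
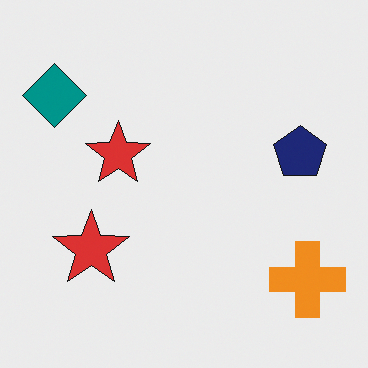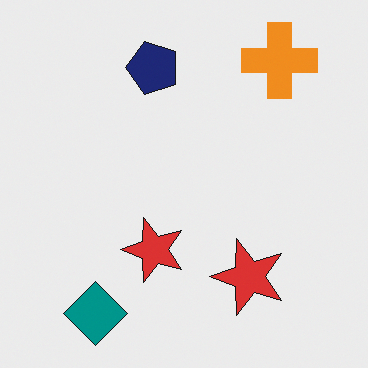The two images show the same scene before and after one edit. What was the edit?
The transformation is: rotated 90° counter-clockwise.

The teal diamond sits in the top-left of the first image and the bottom-left of the second — consistent with a whole-image 90° counter-clockwise rotation.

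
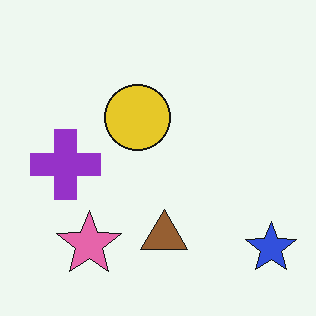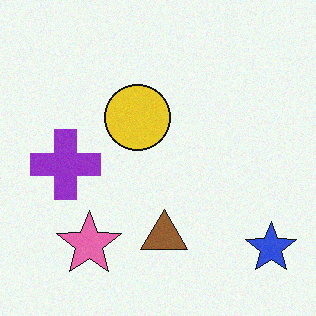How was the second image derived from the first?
This is the original image degraded with subtle gaussian noise.

Random speckle covers the whole image, including the flat background.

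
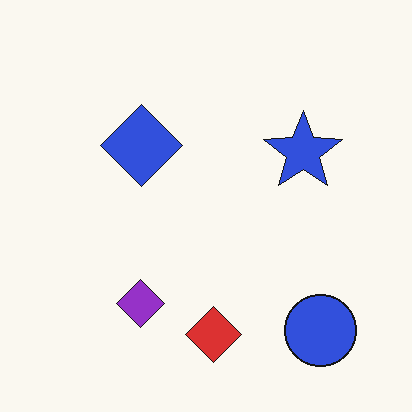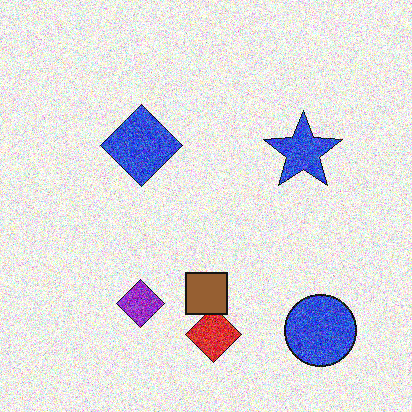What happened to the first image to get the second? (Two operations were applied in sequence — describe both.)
The transformation is: degraded with heavy additive noise, then overlaid with an additional brown square.

Random speckle covers the whole image, including the flat background. A brown square appears in the second image that is absent from the first.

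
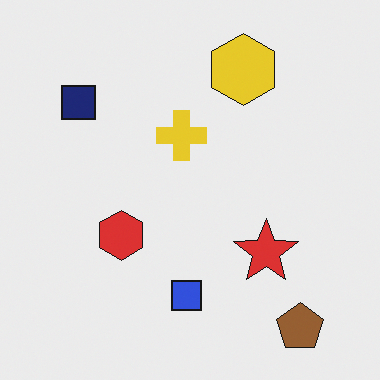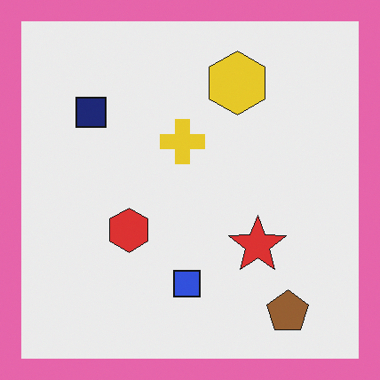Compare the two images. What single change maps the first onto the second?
Framed with a pink border.

A solid pink frame runs around the edge of the second image, with the content slightly shrunk inside it.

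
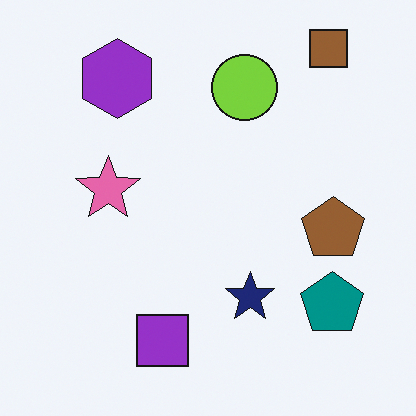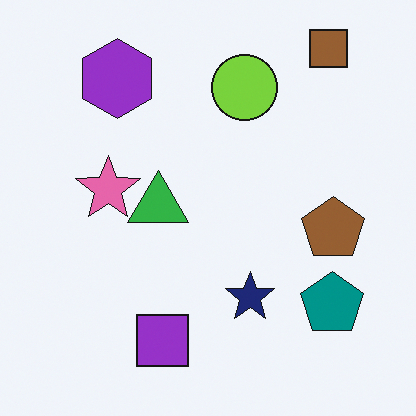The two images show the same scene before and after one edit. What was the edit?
The transformation is: overlaid with an additional green triangle.

A green triangle appears in the second image that is absent from the first.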